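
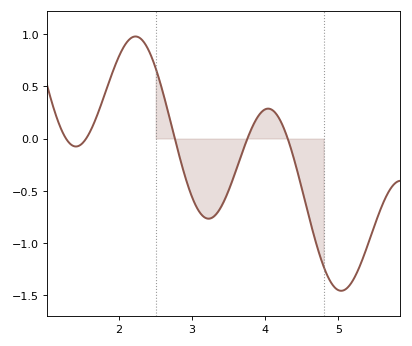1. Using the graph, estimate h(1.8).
0.4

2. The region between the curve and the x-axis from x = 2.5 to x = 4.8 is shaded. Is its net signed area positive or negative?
negative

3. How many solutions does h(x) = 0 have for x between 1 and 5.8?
5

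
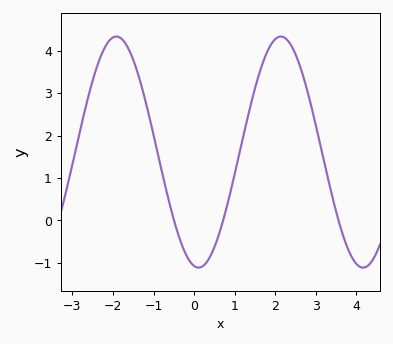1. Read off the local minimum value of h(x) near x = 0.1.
-1.1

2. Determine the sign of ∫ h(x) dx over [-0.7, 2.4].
positive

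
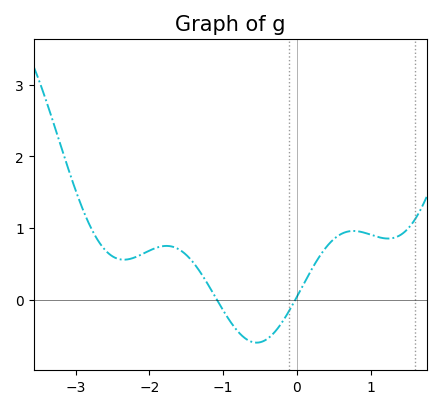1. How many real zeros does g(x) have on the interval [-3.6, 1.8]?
2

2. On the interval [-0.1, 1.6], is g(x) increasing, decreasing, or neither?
neither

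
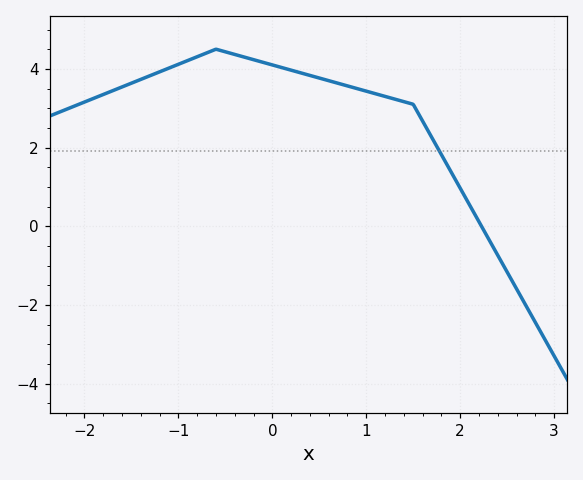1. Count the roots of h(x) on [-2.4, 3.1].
1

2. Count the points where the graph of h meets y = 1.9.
1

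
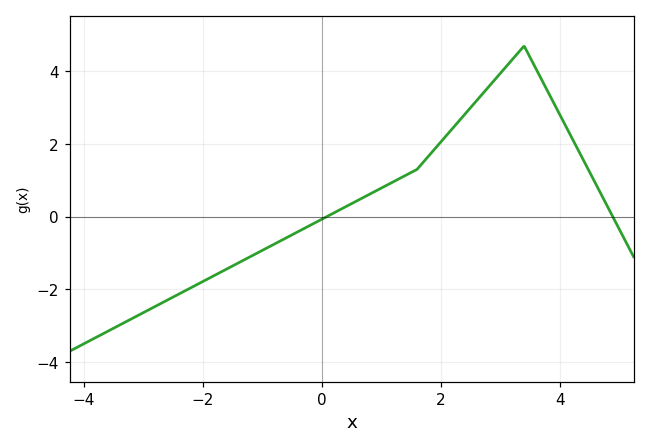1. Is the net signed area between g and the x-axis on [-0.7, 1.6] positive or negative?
positive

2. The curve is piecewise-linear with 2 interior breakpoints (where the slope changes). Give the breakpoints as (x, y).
(1.6, 1.3); (3.4, 4.7)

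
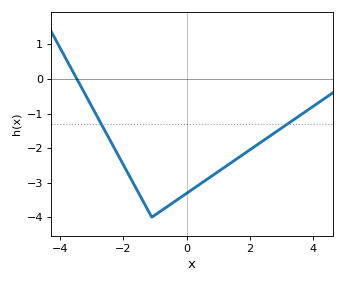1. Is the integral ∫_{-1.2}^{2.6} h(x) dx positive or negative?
negative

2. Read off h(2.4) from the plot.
-1.8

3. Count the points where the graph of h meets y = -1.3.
2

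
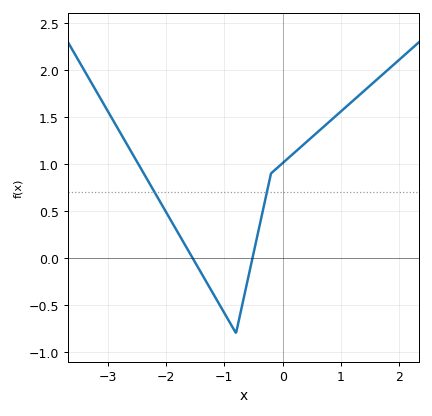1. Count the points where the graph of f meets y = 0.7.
2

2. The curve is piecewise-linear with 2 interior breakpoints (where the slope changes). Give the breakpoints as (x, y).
(-0.8, -0.8); (-0.2, 0.9)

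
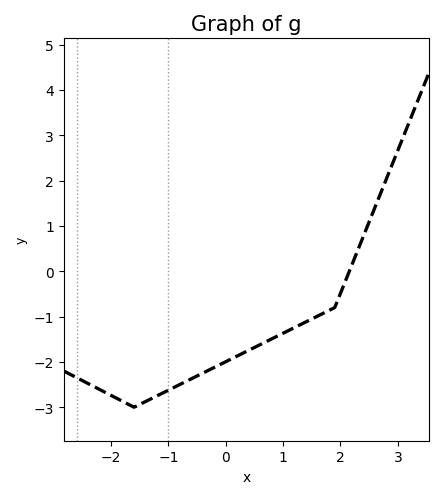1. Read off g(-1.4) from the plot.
-2.87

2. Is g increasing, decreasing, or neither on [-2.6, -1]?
neither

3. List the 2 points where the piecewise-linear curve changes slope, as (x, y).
(-1.6, -3); (1.9, -0.8)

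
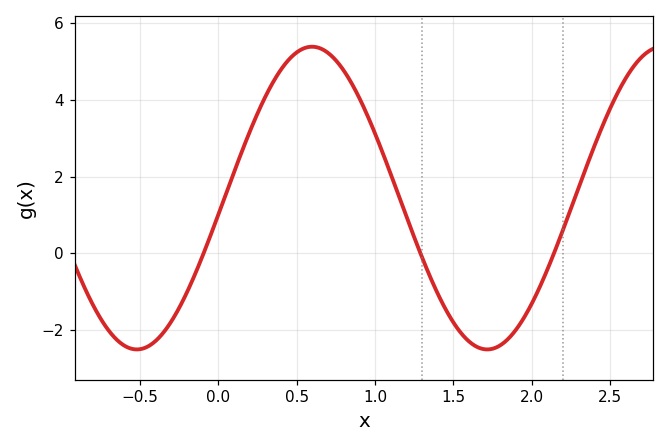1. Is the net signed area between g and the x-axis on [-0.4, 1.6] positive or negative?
positive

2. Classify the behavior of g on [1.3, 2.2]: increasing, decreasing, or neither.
neither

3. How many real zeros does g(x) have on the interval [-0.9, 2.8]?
3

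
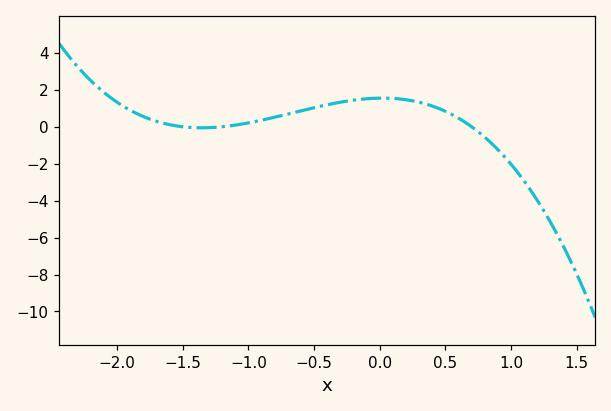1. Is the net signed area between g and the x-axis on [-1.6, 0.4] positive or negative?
positive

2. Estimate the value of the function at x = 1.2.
-4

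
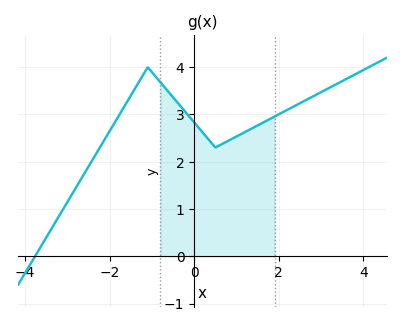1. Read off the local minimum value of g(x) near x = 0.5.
2.3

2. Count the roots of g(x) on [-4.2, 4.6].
1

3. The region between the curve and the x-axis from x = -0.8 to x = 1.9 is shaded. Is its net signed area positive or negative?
positive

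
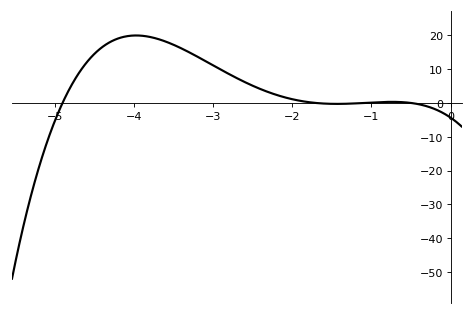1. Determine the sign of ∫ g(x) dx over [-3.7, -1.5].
positive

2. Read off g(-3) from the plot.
11.1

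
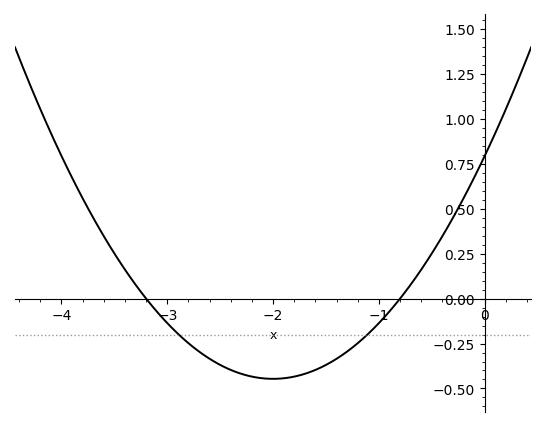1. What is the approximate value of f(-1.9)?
-0.45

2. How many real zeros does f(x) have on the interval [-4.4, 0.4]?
2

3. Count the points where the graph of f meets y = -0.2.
2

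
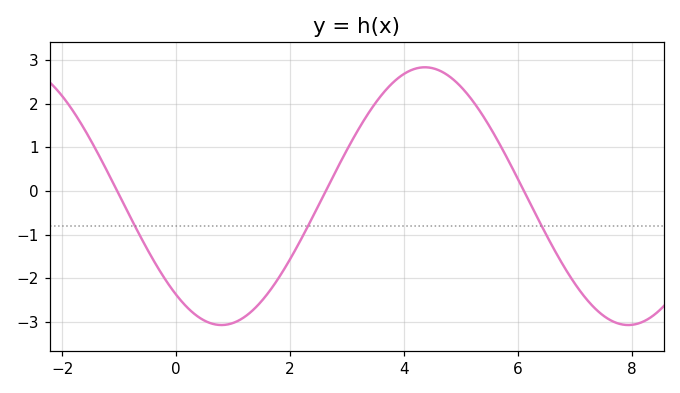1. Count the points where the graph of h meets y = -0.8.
3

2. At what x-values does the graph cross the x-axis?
-1, 2.6, 6.2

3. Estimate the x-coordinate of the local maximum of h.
4.4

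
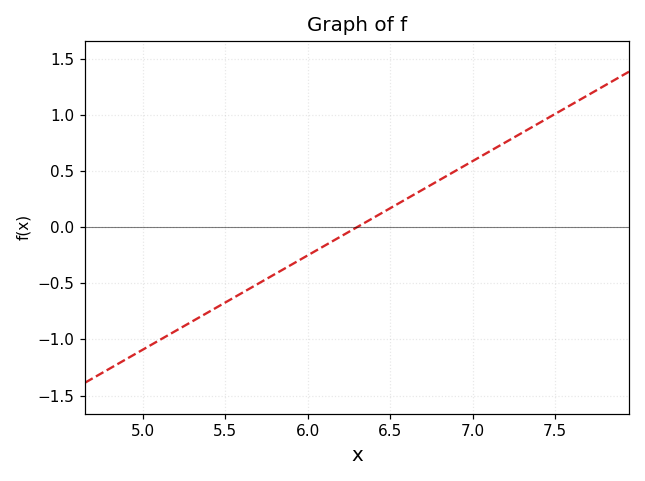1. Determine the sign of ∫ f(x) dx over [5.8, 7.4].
positive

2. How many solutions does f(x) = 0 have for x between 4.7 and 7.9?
1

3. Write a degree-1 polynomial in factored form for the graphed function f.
y = 0.84(x - 6.3)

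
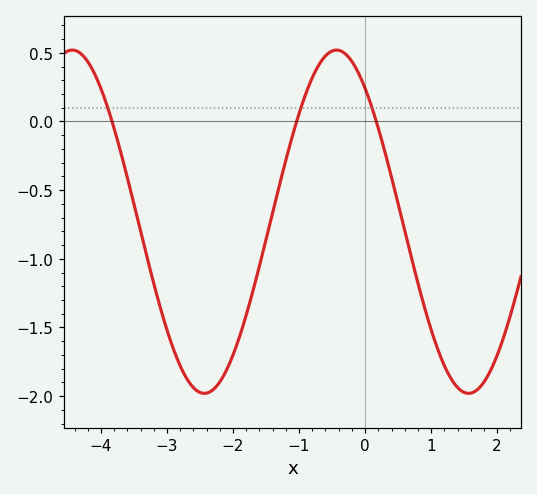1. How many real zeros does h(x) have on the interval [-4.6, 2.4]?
3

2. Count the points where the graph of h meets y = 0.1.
3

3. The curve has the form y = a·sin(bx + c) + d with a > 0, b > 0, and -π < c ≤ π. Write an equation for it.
y = 1.25sin(1.6x + 2.3) - 0.73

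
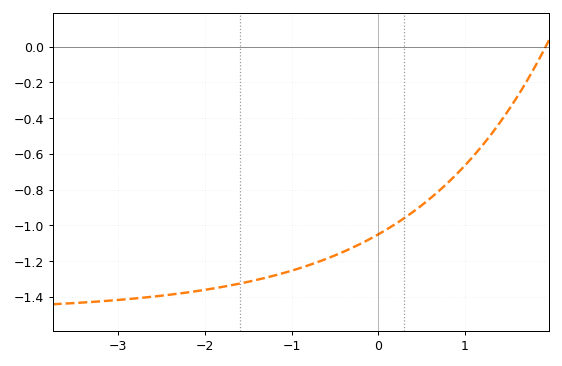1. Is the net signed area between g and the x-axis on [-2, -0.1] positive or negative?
negative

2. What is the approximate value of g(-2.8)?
-1.41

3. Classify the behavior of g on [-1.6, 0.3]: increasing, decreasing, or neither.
increasing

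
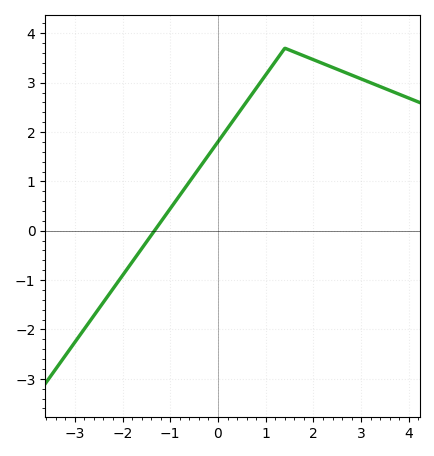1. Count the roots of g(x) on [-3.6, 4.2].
1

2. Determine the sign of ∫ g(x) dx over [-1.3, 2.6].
positive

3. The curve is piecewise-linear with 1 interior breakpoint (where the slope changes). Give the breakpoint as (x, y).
(1.4, 3.7)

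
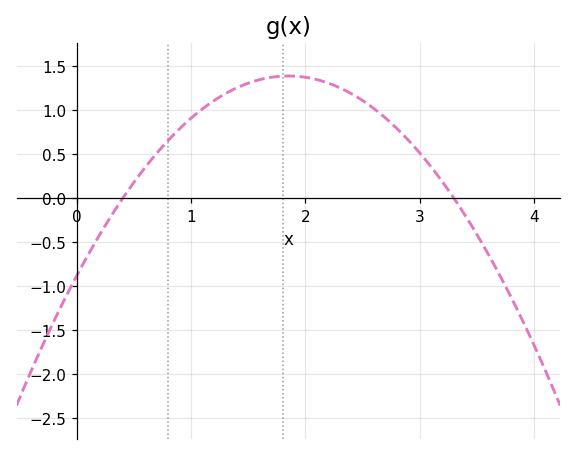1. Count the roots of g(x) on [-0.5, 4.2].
2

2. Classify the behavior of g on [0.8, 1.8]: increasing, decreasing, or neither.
increasing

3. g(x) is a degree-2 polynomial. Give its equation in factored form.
y = -0.66(x - 0.4)(x - 3.3)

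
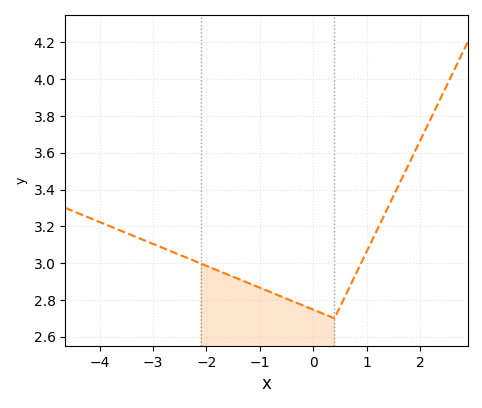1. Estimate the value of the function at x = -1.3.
2.9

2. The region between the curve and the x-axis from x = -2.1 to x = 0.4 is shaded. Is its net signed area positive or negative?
positive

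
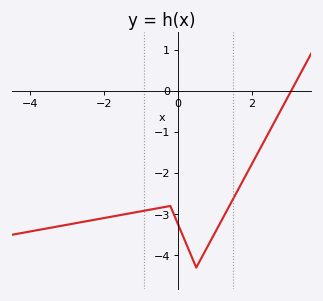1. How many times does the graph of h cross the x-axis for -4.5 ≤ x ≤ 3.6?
1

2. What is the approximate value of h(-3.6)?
-3.4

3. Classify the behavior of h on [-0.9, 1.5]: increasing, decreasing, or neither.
neither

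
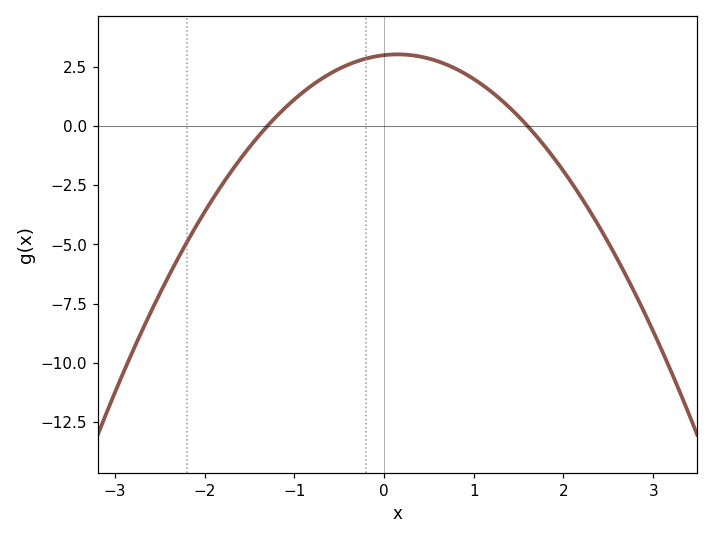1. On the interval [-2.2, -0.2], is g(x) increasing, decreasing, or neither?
increasing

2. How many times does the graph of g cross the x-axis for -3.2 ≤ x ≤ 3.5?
2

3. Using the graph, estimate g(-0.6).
2.22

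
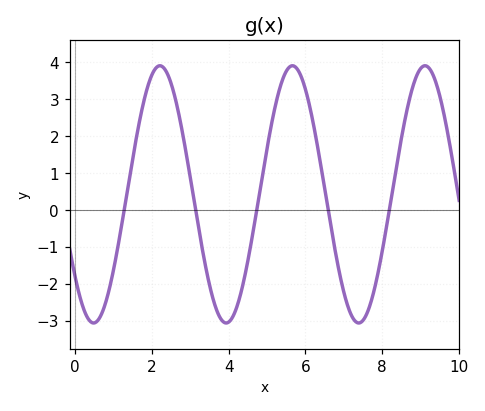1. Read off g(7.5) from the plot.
-3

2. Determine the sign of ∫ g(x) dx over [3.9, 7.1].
positive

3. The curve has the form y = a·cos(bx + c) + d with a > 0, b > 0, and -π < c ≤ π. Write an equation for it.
y = 3.48cos(1.8x + 2.3) + 0.42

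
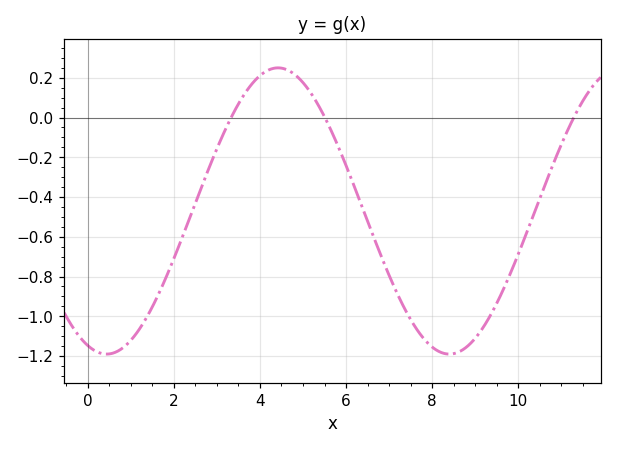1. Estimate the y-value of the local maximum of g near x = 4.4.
0.25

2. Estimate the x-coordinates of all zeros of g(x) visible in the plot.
3.33, 5.51, 11.3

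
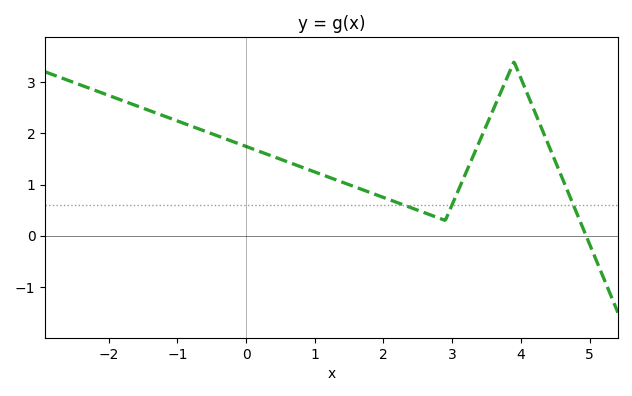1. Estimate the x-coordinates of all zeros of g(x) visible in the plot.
4.95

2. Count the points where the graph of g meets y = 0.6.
3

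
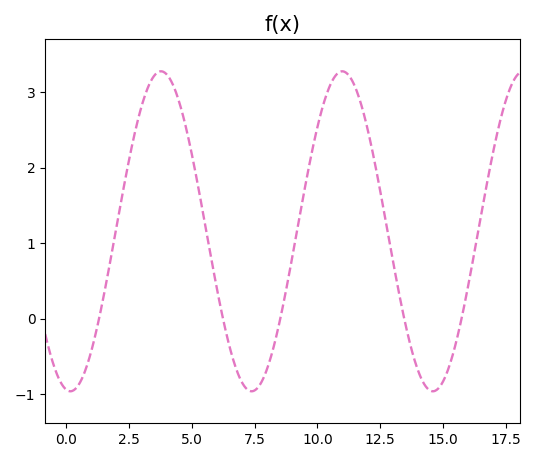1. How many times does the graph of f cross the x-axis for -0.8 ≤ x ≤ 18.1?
5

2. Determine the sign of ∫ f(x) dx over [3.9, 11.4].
positive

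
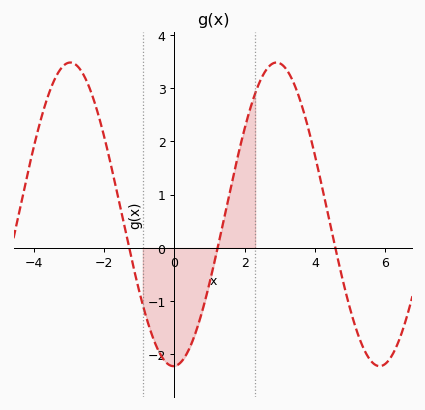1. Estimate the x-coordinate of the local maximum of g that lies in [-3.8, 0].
-3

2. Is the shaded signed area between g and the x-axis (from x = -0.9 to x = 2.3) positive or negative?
negative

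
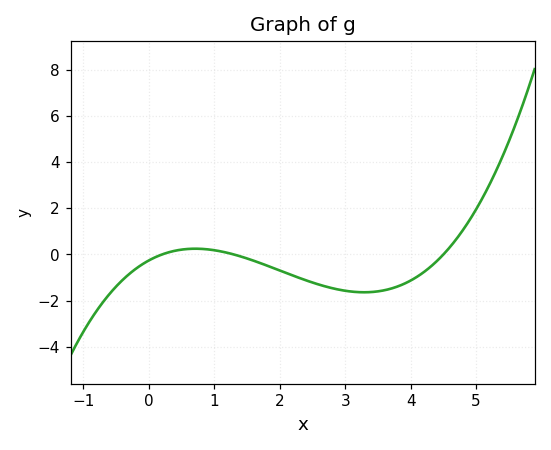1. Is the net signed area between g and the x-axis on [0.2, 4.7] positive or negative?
negative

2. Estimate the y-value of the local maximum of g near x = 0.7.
0.2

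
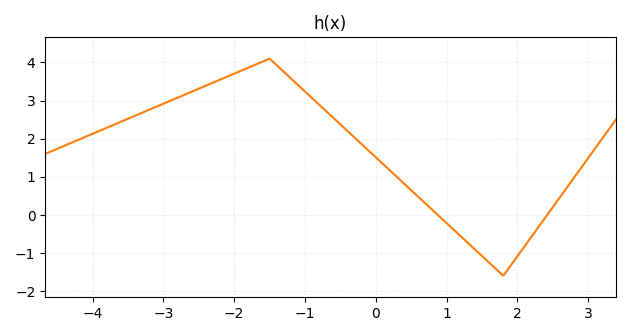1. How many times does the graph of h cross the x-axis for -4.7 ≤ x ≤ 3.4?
2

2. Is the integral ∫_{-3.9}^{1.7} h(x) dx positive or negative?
positive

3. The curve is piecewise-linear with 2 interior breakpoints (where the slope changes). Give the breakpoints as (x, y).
(-1.5, 4.1); (1.8, -1.6)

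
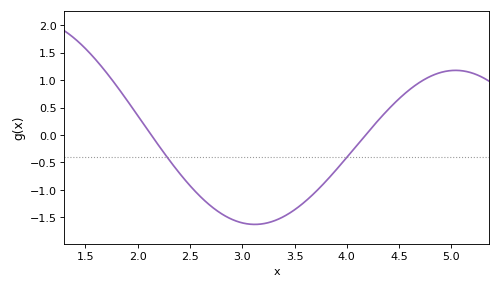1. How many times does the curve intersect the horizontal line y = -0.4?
2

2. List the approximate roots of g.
2.13, 4.18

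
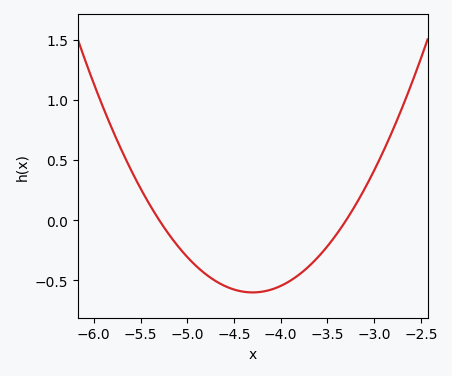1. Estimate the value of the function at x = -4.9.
-0.4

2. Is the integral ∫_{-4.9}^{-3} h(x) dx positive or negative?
negative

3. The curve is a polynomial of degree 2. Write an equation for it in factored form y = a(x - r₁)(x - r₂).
y = 0.6(x + 5.3)(x + 3.3)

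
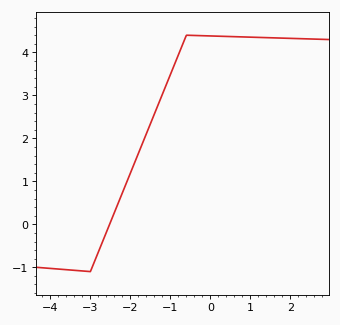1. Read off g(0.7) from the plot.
4.36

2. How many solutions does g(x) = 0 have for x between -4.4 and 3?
1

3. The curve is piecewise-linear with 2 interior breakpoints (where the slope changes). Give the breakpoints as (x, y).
(-3, -1.1); (-0.6, 4.4)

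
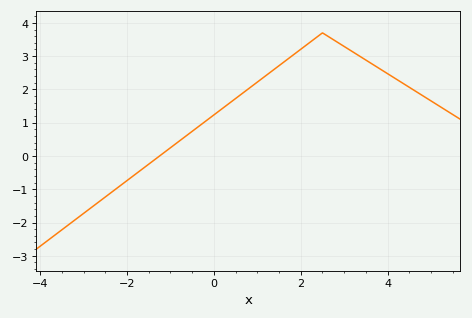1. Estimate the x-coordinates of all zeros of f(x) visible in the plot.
-1.25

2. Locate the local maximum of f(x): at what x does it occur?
2.5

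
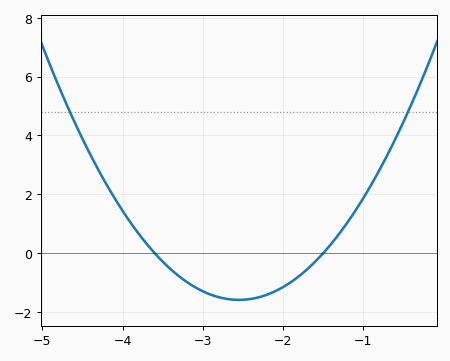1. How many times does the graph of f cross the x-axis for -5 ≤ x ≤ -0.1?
2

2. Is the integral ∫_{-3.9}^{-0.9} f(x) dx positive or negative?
negative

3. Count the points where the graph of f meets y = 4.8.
2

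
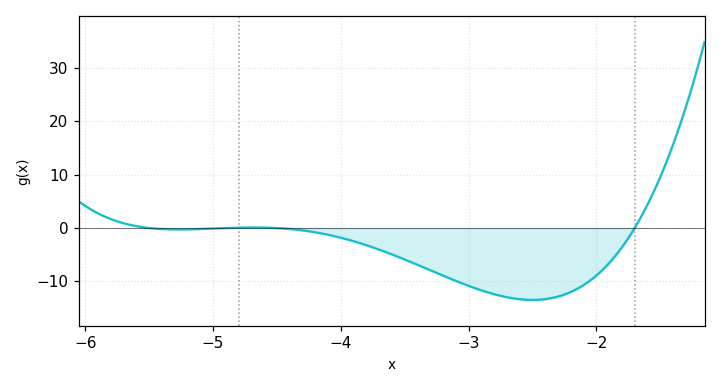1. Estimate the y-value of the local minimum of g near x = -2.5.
-13.5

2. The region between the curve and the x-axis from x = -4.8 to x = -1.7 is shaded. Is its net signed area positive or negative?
negative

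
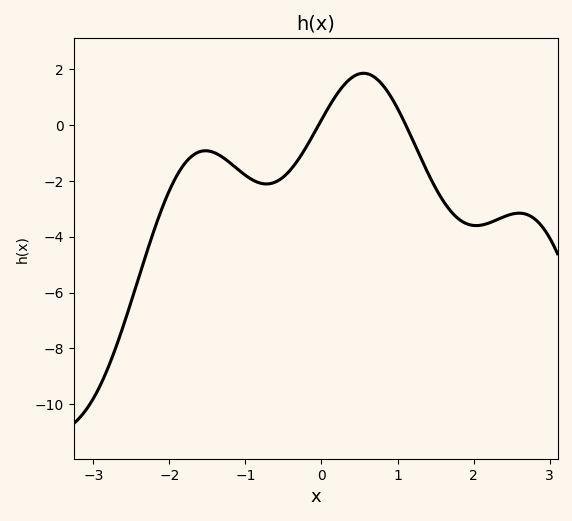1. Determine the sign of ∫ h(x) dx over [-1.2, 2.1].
negative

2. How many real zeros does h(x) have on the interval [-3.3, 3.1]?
2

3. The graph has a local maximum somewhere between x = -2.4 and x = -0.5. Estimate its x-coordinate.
-1.53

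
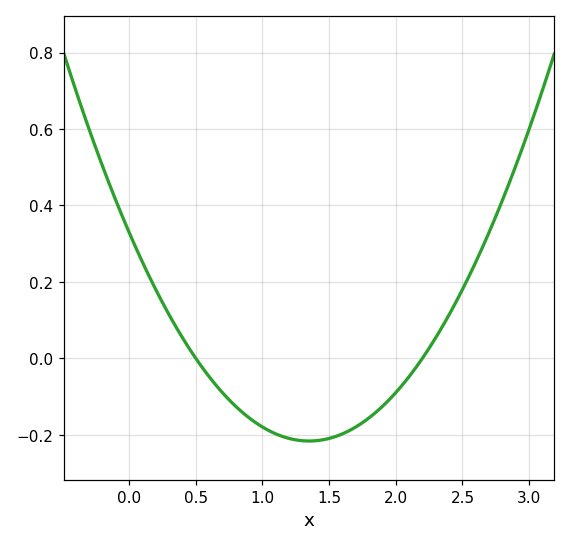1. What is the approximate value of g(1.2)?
-0.2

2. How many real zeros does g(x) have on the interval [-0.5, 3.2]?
2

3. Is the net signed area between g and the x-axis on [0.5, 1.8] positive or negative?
negative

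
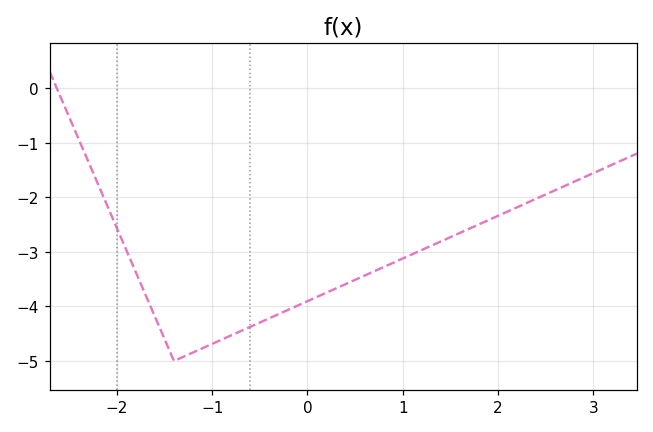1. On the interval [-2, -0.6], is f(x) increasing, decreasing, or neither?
neither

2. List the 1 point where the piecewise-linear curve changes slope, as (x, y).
(-1.4, -5)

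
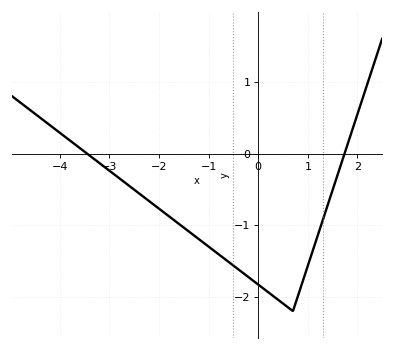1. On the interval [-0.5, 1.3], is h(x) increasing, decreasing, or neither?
neither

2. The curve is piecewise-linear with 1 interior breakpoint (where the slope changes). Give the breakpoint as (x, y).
(0.7, -2.2)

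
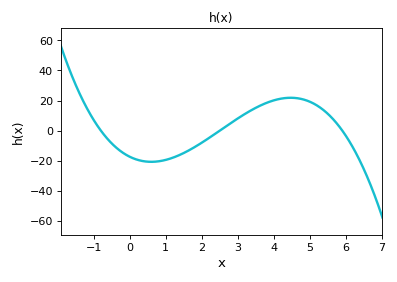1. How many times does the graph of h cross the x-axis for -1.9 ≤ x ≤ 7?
3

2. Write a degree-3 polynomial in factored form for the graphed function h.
y = -1.47(x + 0.8)(x - 2.5)(x - 5.9)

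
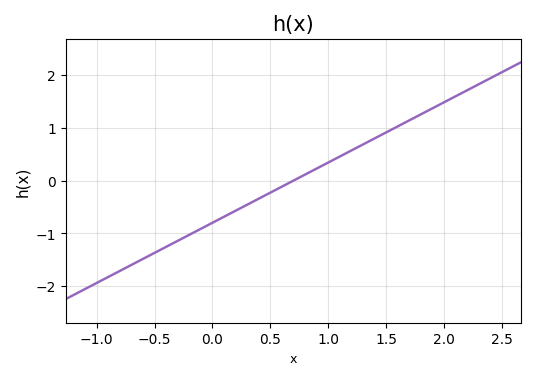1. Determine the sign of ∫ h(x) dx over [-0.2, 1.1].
negative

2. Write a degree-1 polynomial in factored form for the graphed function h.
y = 1.14(x - 0.7)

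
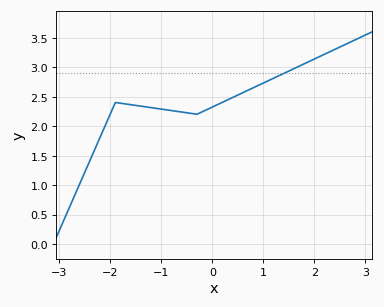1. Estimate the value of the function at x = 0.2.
2.4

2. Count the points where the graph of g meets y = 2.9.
1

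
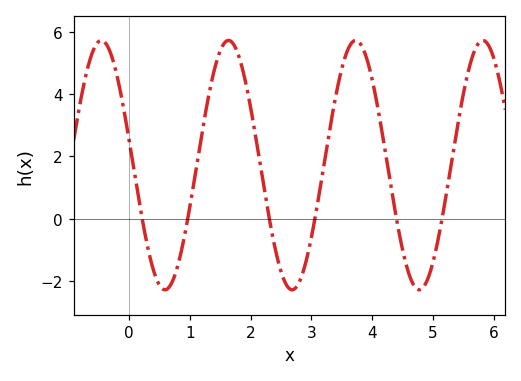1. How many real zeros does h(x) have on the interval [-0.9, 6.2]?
6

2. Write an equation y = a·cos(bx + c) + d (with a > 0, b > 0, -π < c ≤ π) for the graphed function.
y = 4cos(3x + 1.38) + 1.72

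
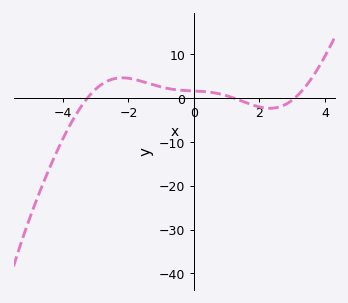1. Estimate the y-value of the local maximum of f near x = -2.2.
4.61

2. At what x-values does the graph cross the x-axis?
-3.25, 1.22, 3.08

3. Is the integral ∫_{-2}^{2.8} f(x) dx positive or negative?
positive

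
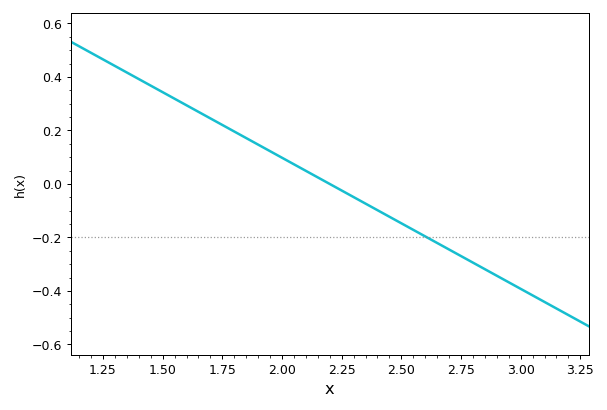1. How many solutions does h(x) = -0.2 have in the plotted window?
1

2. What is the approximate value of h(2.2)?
0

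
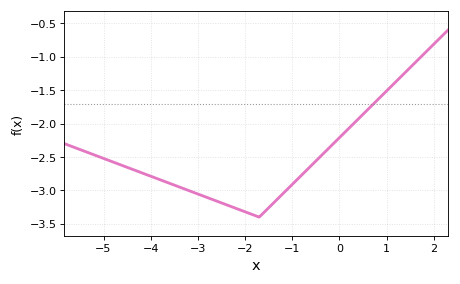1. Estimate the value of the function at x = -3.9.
-2.81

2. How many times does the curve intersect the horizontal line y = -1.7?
1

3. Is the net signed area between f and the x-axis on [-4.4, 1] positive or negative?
negative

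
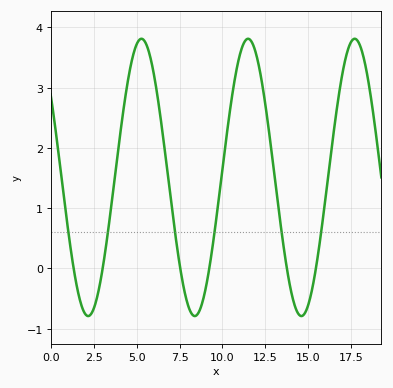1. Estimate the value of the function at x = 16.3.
1.82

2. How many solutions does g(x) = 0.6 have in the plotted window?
6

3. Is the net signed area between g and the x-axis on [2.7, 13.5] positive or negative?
positive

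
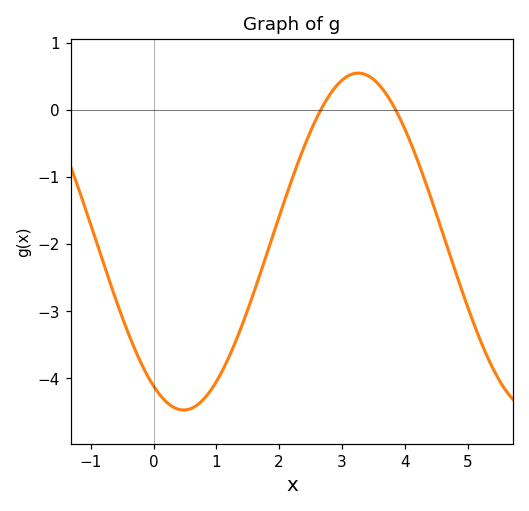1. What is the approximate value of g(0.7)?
-4.4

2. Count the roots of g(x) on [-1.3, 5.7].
2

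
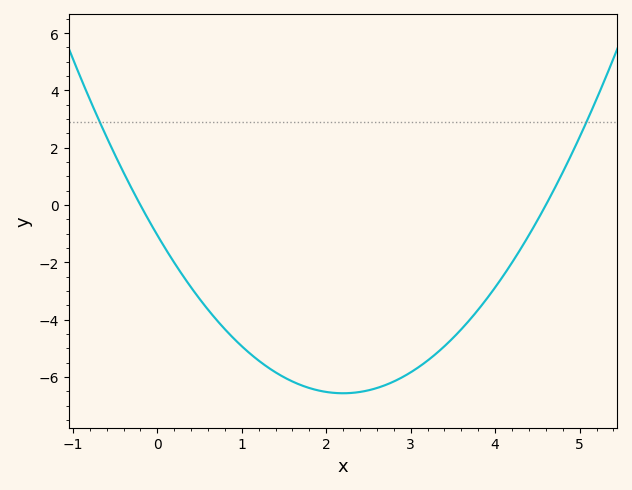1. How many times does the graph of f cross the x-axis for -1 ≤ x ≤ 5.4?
2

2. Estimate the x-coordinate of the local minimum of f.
2.2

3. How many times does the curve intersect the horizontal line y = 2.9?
2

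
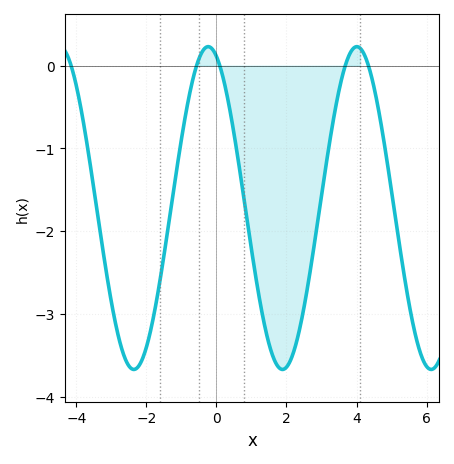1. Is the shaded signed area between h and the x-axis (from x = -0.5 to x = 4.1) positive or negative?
negative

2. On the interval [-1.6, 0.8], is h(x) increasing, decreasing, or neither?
neither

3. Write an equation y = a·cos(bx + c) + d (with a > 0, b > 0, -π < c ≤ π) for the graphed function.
y = 1.95cos(1.5x + 0.35) - 1.72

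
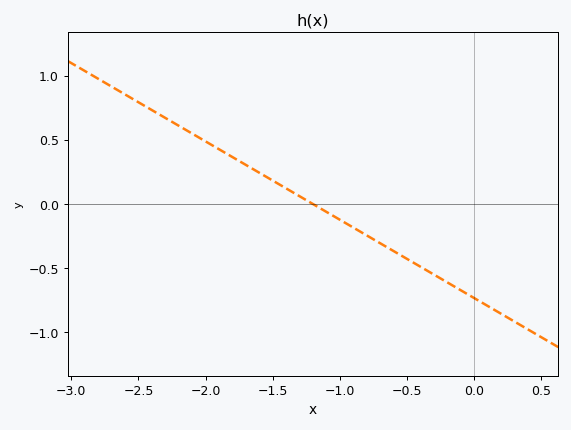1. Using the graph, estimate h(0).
-0.732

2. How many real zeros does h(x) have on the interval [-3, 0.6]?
1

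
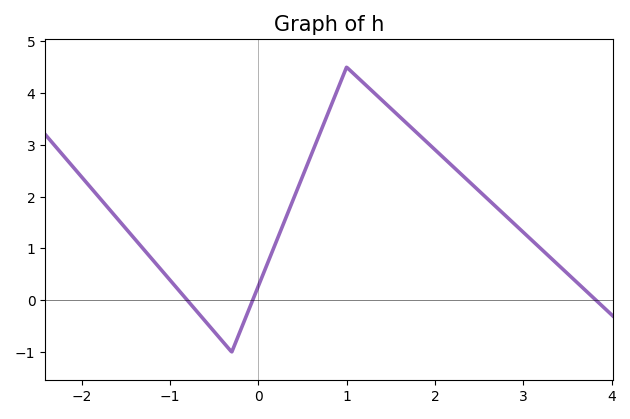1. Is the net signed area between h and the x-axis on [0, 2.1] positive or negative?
positive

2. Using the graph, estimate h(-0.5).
-0.602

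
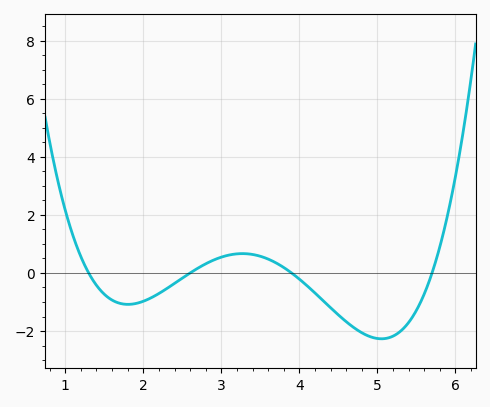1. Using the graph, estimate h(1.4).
-0.426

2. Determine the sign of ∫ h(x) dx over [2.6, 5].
negative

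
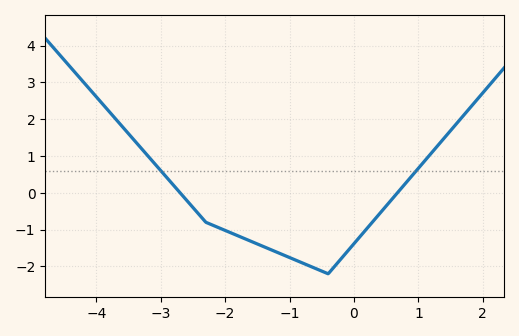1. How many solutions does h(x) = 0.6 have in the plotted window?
2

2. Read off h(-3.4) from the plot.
1.4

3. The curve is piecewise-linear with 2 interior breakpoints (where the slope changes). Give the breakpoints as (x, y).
(-2.3, -0.8); (-0.4, -2.2)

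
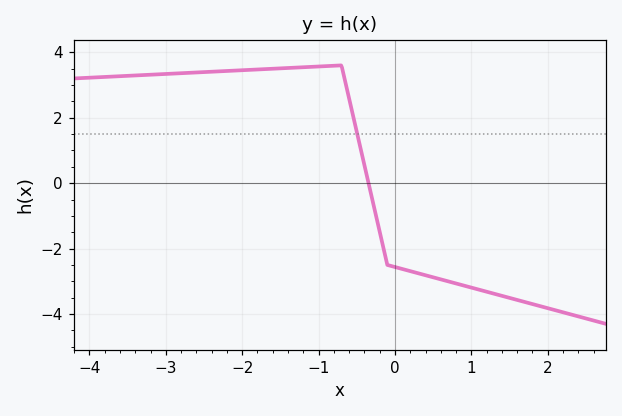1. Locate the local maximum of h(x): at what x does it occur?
-0.7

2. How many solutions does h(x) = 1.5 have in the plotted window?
1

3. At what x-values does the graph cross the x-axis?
-0.3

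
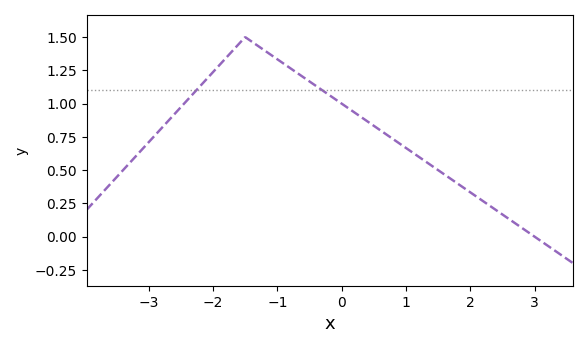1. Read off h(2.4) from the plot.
0.2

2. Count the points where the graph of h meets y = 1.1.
2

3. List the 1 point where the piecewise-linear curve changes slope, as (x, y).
(-1.5, 1.5)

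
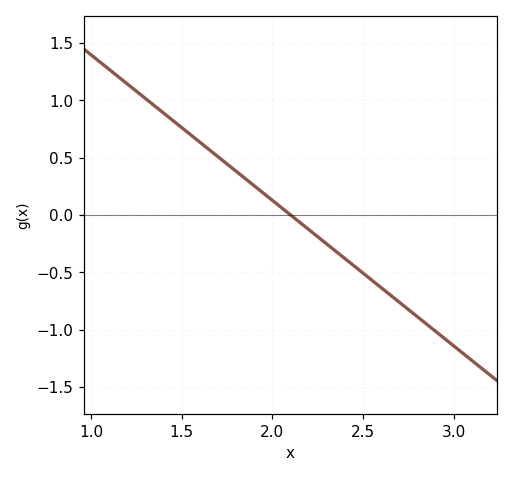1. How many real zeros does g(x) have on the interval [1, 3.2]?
1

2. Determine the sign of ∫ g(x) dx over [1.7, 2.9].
negative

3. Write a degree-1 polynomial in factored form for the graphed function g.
y = -1.27(x - 2.1)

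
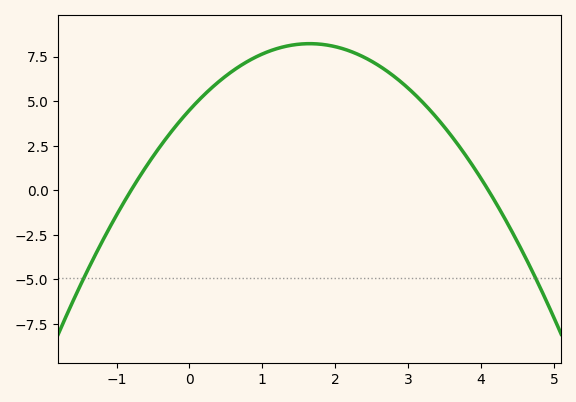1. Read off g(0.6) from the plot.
6.71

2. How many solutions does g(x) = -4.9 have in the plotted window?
2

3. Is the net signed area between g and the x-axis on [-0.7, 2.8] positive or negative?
positive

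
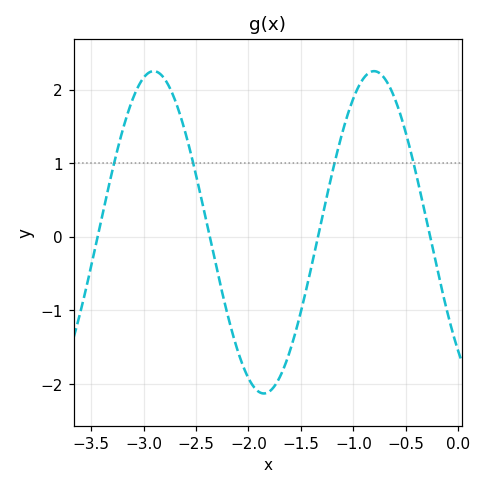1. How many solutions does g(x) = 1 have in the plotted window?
4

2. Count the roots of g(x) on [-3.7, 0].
4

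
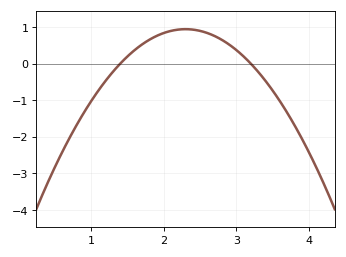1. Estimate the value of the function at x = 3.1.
0.197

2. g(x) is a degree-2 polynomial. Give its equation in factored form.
y = -1.16(x - 1.4)(x - 3.2)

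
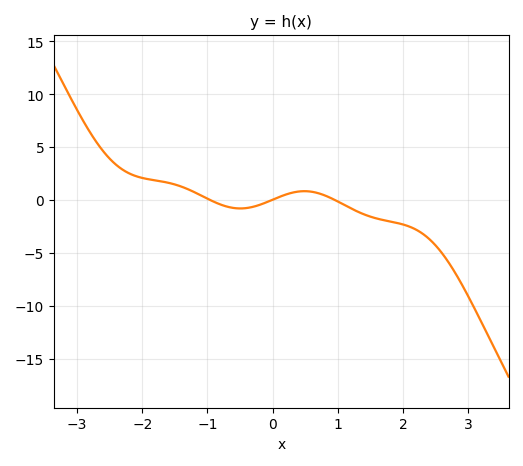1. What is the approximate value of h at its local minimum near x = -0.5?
-1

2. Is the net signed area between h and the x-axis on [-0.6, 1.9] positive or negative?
negative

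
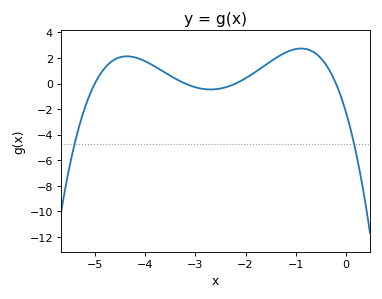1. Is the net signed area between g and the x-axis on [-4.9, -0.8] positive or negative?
positive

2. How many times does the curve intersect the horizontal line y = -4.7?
2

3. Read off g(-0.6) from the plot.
2.4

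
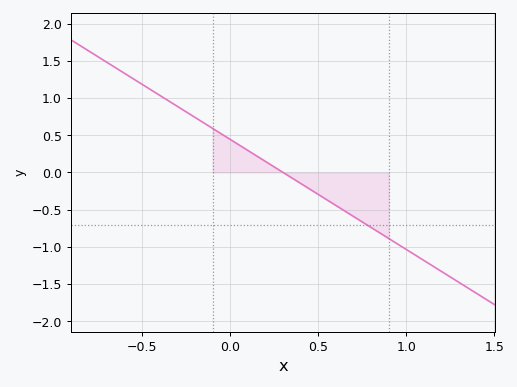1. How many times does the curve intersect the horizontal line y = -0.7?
1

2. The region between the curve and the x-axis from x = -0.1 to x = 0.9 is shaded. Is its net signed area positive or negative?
negative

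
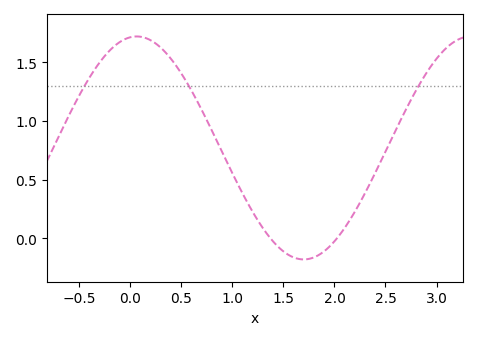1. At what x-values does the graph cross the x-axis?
1.37, 2.02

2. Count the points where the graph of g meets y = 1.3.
3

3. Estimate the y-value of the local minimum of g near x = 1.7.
-0.18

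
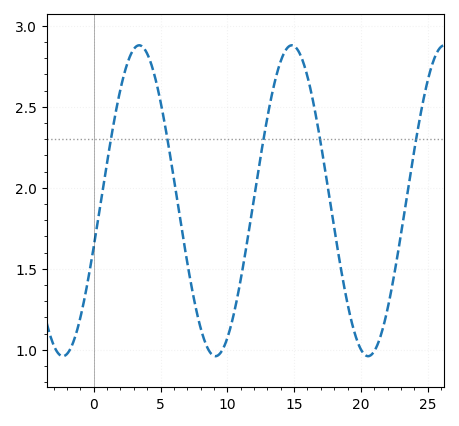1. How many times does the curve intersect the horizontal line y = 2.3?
5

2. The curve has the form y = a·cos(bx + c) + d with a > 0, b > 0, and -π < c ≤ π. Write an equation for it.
y = 0.96cos(0.55x - 1.9) + 1.92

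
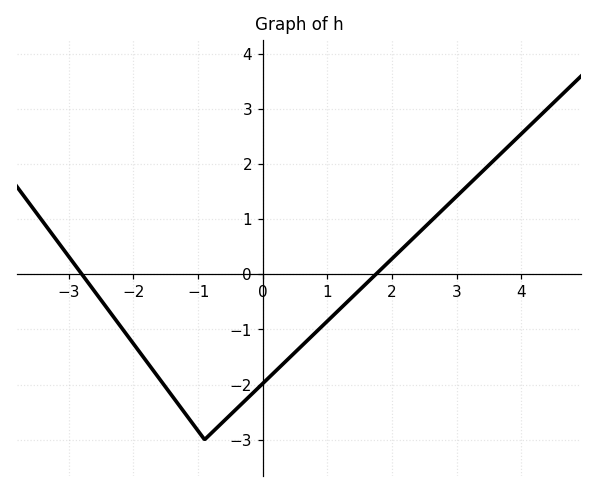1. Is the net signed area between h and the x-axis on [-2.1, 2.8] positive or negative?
negative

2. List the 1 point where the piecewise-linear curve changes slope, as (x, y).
(-0.9, -3)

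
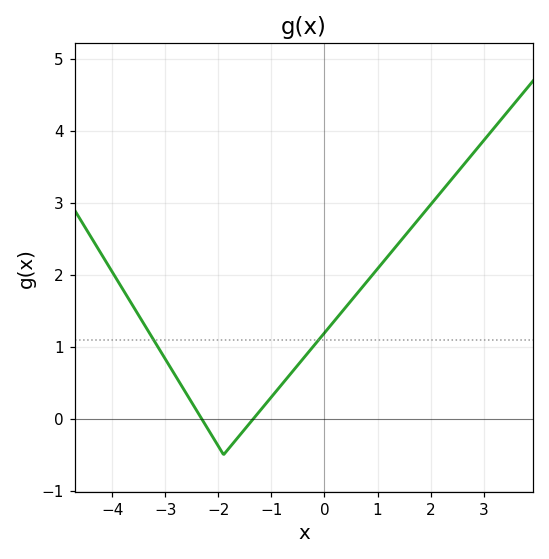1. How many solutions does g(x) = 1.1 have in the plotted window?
2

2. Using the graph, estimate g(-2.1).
-0.3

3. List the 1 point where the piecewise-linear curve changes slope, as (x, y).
(-1.9, -0.5)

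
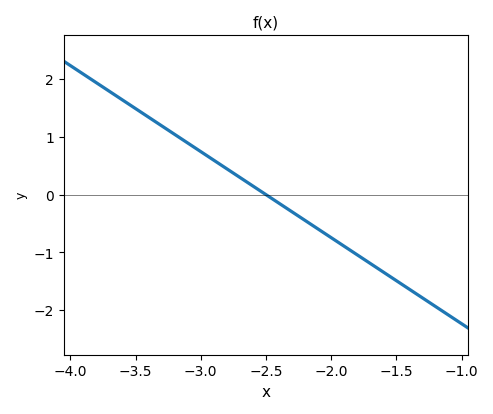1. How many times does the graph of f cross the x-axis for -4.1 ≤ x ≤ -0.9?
1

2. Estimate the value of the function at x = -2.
-0.7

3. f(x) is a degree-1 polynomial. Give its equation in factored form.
y = -1.49(x + 2.5)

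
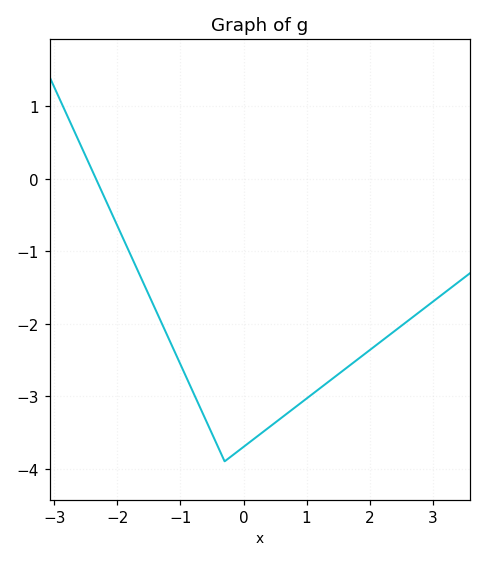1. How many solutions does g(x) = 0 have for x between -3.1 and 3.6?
1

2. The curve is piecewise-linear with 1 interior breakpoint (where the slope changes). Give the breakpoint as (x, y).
(-0.3, -3.9)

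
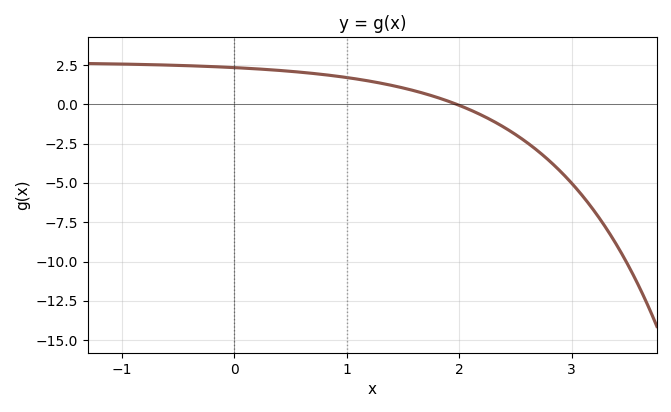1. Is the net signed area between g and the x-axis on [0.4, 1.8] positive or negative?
positive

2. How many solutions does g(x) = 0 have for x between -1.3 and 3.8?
1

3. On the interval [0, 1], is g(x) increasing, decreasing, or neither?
decreasing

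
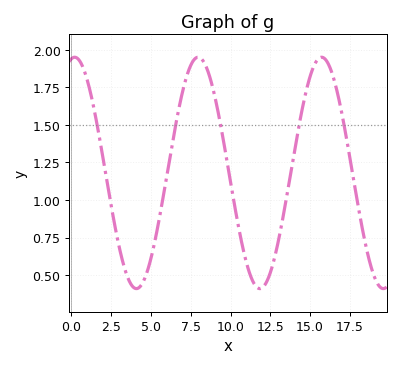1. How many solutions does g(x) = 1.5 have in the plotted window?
5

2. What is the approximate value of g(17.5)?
1.28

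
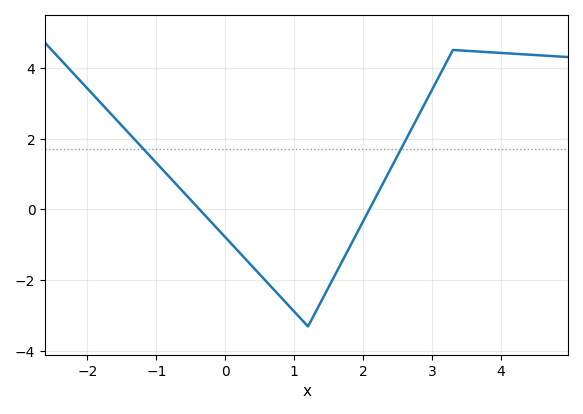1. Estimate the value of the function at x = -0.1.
-0.574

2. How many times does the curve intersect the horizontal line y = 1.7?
2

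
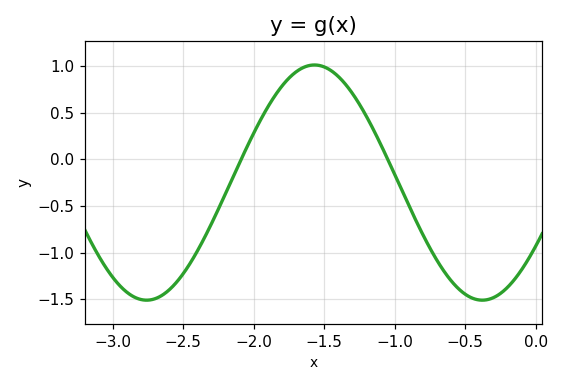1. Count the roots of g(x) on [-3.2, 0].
2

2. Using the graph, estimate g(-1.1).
0.15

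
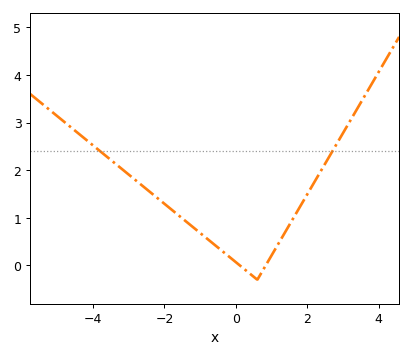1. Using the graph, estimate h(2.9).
2.65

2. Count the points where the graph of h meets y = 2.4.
2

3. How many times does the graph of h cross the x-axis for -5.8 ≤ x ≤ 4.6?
2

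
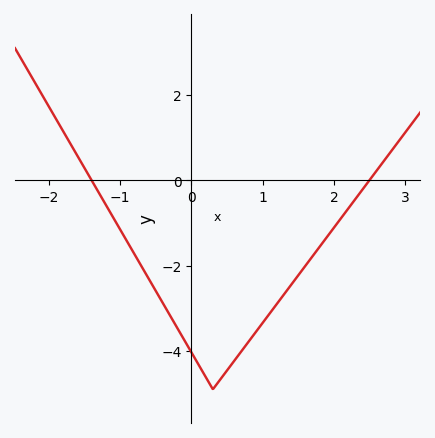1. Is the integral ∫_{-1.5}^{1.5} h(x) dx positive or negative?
negative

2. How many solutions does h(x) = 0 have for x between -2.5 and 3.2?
2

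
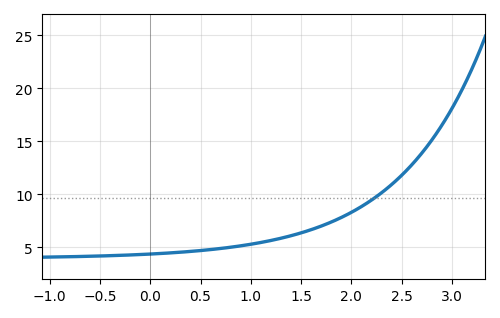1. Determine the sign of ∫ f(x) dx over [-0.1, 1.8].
positive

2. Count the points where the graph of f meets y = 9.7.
1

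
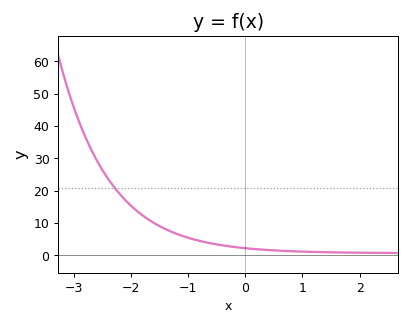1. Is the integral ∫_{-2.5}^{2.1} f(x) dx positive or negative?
positive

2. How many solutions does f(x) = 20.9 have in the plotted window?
1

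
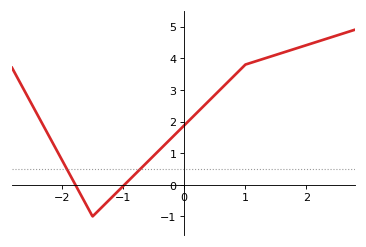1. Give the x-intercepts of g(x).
-1.8, -1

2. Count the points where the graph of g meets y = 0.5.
2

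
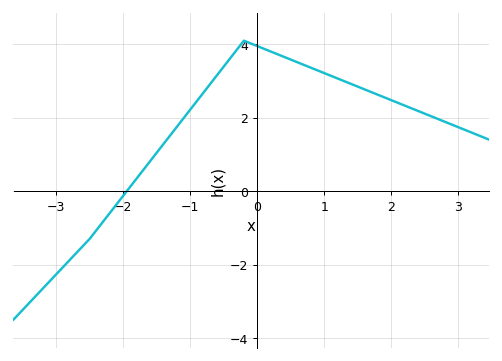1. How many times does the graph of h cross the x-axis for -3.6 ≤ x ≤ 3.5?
1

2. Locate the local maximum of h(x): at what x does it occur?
-0.2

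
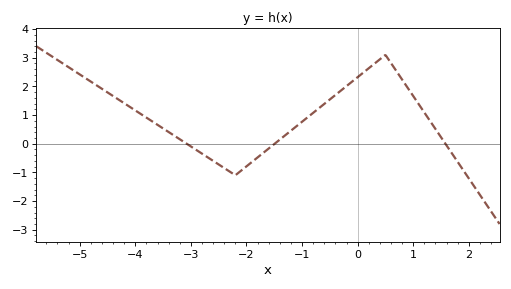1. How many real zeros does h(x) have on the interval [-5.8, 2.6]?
3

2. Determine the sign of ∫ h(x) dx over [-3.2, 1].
positive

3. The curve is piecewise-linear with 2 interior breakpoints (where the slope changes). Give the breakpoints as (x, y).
(-2.2, -1.1); (0.5, 3.1)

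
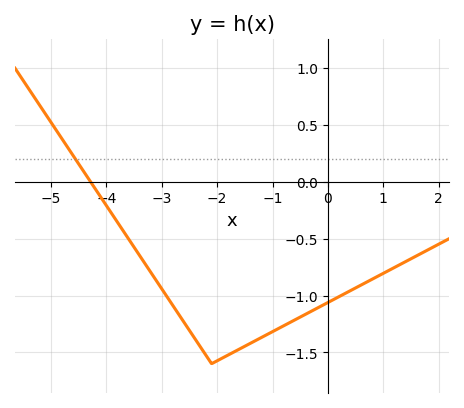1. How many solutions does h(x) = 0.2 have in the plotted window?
1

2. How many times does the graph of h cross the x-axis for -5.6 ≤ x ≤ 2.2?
1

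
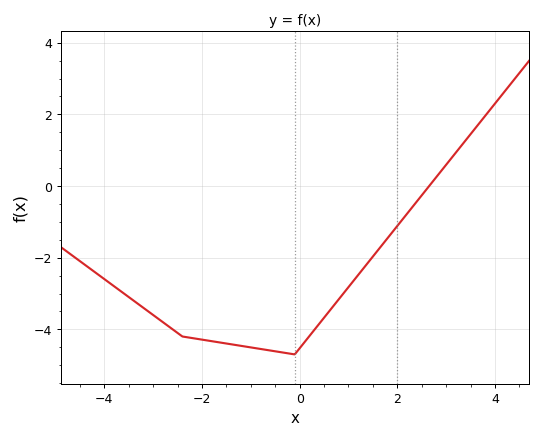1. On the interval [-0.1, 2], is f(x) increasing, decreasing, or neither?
increasing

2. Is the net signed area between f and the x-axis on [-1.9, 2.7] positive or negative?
negative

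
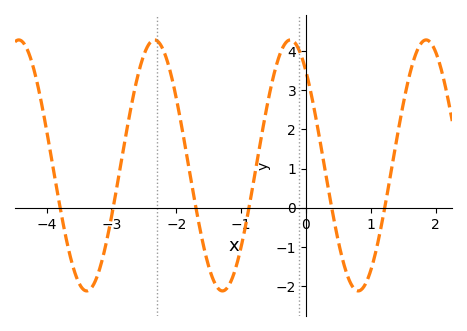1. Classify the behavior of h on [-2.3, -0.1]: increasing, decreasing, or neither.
neither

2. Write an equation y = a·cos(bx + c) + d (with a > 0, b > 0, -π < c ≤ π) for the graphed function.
y = 3.2cos(3x + 0.72) + 1.08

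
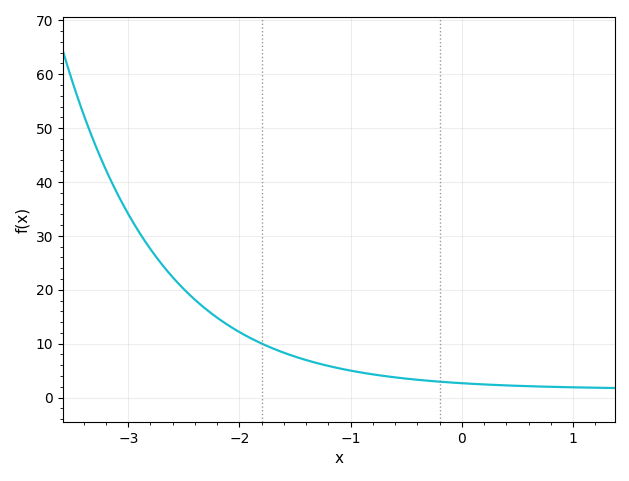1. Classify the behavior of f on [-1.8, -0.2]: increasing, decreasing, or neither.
decreasing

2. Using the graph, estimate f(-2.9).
31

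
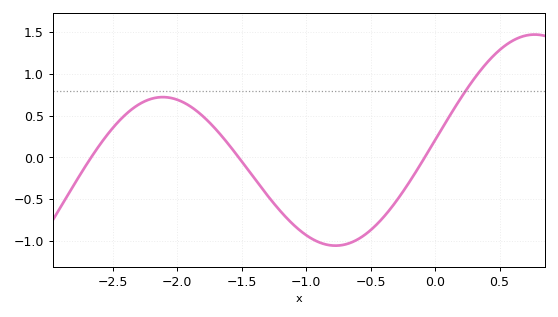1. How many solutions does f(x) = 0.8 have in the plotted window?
1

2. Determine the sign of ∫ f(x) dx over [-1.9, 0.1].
negative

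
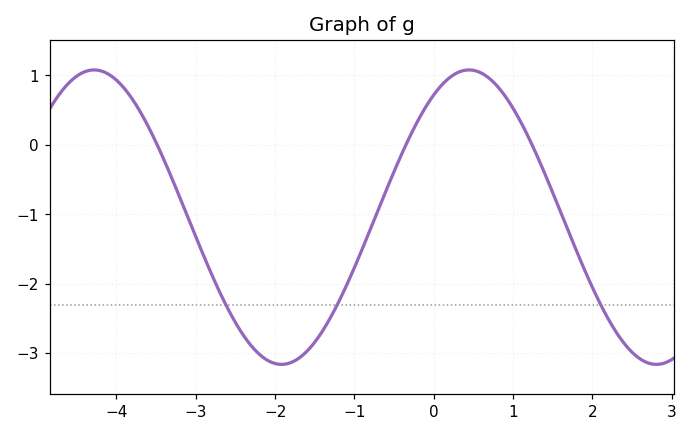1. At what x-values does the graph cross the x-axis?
-3.49, -0.352, 1.24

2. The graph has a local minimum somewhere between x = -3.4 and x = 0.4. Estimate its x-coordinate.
-1.92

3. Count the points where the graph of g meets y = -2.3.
3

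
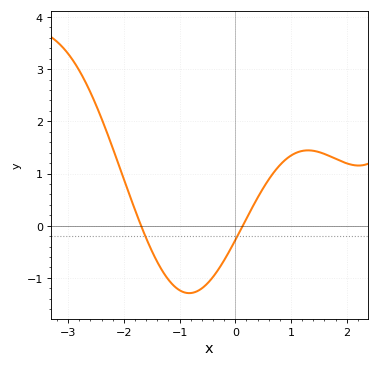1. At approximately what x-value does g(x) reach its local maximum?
1.31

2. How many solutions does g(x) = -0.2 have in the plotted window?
2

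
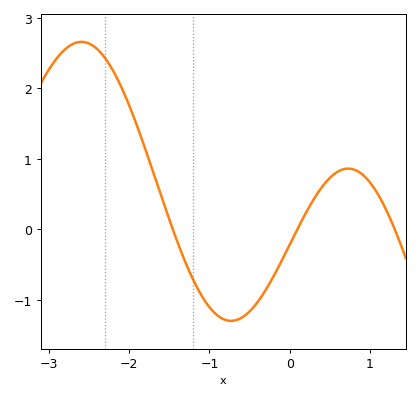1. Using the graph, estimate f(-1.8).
1.1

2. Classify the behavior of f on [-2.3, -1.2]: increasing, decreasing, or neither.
decreasing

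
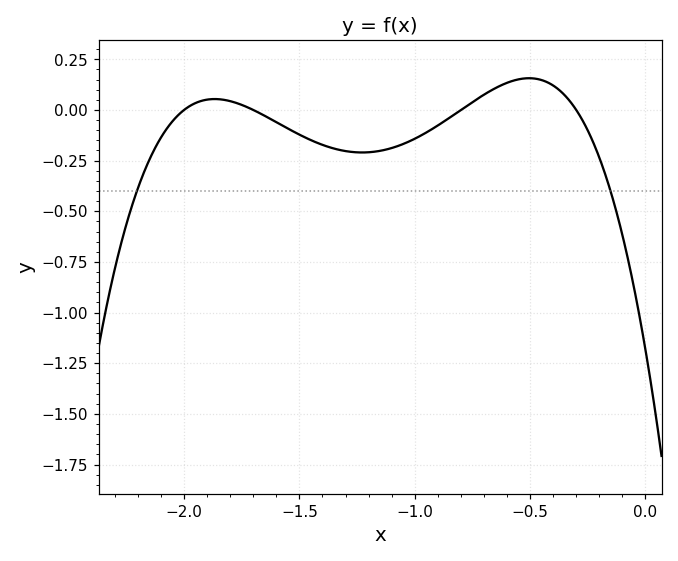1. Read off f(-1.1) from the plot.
-0.188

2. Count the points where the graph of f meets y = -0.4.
2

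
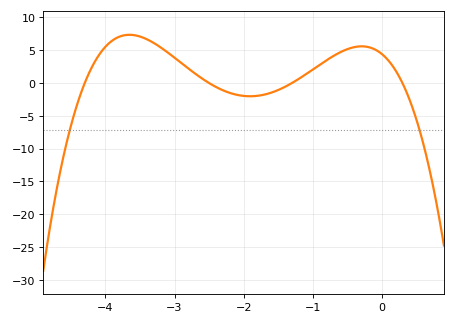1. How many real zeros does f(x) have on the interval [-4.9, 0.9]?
4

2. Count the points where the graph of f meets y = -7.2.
2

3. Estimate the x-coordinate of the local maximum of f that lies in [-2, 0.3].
-0.292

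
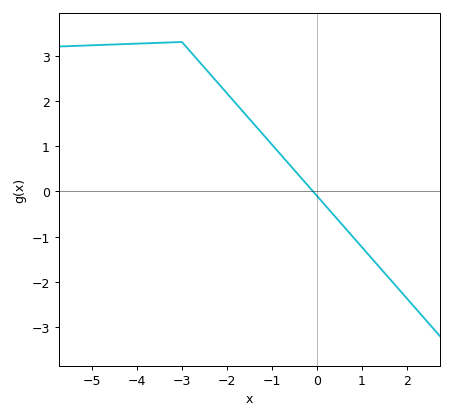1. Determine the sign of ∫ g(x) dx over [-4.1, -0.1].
positive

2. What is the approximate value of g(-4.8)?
3.2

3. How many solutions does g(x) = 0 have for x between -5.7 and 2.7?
1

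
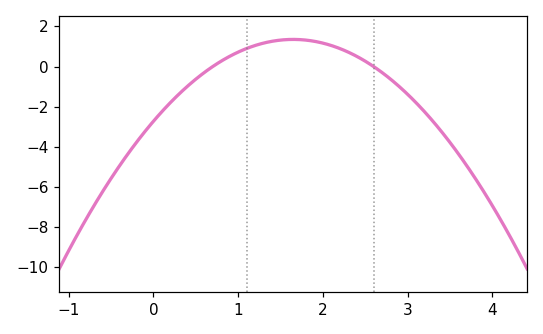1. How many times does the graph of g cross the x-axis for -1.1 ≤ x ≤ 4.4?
2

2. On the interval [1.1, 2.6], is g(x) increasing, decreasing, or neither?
neither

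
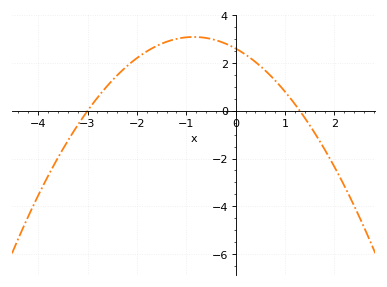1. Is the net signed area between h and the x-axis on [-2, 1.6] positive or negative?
positive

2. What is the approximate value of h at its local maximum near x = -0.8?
3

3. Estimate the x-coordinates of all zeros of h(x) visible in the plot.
-3, 1.3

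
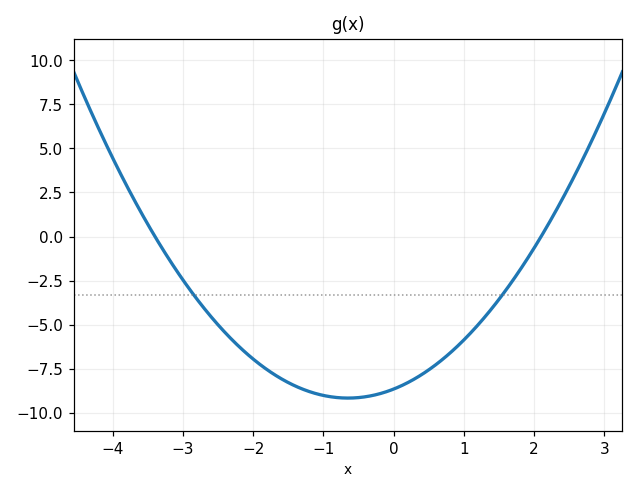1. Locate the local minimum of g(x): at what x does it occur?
-0.65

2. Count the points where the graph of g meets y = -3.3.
2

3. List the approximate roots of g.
-3.4, 2.1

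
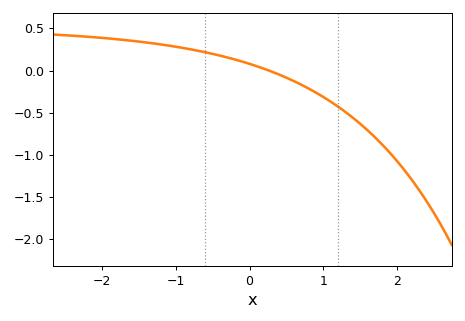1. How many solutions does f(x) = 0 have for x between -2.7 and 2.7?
1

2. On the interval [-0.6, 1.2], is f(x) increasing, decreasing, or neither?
decreasing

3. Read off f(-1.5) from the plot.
0.344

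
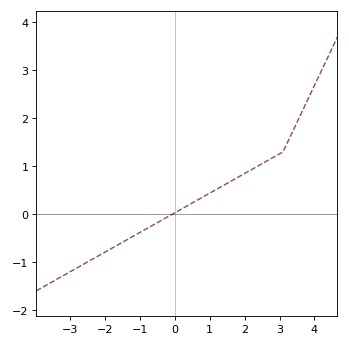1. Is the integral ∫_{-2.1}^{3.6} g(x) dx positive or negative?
positive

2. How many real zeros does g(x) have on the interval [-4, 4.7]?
1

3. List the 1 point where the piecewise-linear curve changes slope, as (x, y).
(3.1, 1.3)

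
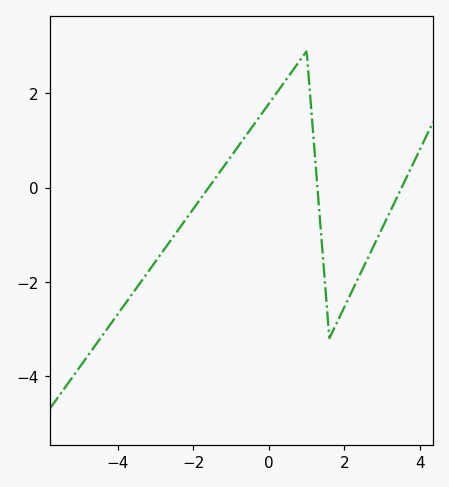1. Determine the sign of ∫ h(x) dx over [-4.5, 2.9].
negative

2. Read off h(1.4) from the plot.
-1.2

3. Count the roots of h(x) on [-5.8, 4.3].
3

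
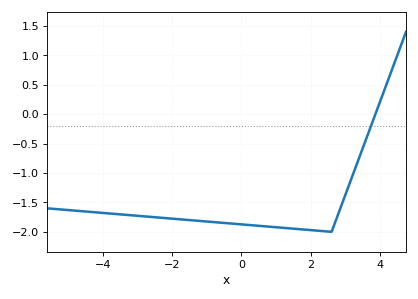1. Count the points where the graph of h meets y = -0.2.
1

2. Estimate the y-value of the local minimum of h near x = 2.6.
-2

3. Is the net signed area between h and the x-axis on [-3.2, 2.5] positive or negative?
negative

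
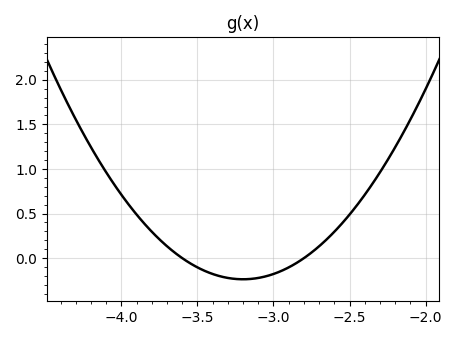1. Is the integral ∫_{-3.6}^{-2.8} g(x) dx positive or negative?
negative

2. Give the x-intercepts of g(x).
-3.6, -2.8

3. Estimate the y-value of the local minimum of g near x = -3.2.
-0.237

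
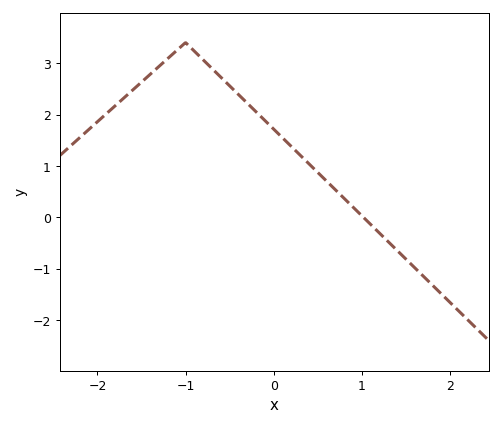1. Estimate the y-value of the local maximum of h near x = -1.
3.4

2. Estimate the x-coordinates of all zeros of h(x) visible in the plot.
1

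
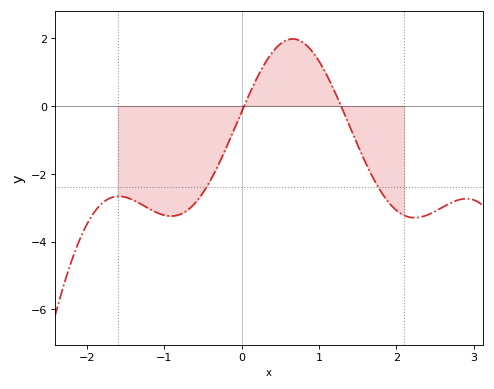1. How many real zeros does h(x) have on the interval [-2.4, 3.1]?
2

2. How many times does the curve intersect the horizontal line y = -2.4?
2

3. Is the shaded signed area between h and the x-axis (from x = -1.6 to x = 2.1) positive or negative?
negative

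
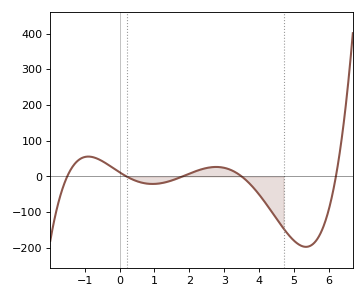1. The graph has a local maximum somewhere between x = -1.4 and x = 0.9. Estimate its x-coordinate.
-0.8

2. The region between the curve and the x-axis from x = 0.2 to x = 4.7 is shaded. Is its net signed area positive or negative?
negative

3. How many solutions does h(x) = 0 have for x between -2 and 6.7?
5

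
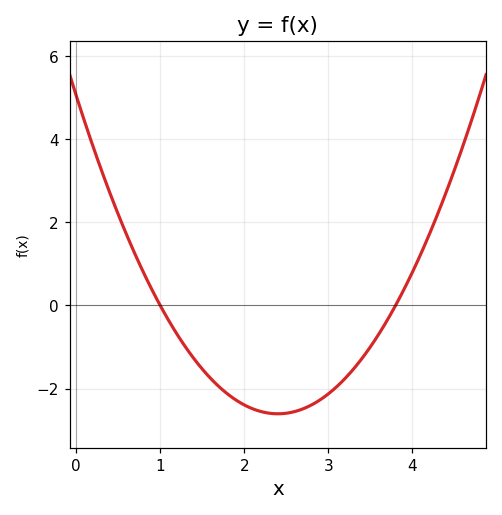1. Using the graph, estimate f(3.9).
0.386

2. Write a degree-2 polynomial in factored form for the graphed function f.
y = 1.33(x - 1)(x - 3.8)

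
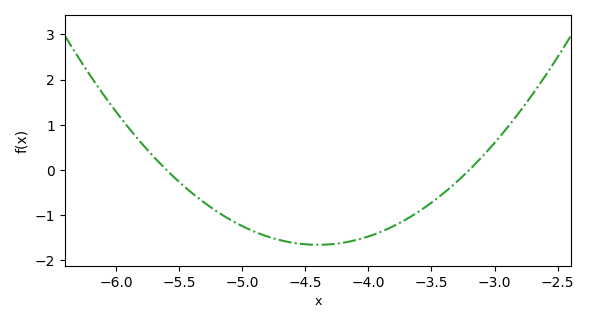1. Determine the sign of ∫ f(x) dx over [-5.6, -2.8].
negative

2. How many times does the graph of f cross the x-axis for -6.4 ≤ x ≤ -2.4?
2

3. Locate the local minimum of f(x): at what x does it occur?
-4.4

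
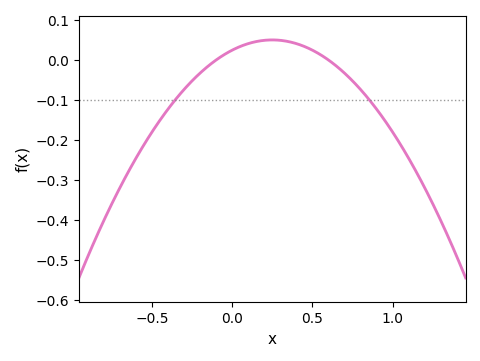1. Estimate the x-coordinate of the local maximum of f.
0.25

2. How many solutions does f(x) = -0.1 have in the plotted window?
2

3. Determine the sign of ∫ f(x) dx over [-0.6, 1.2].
negative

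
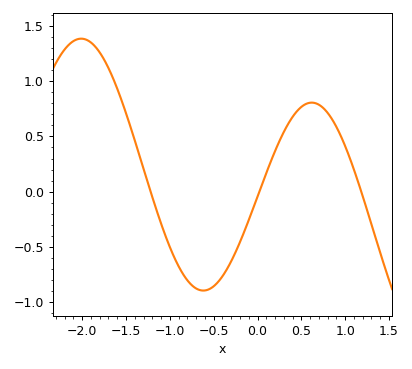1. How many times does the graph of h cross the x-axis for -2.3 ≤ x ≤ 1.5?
3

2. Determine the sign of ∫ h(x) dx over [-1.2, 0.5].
negative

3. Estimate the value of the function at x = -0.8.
-0.801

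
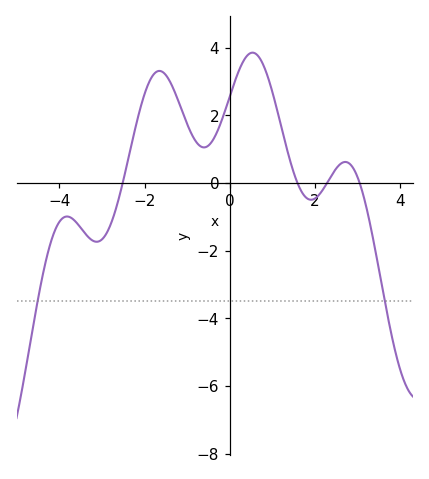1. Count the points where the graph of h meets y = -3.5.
2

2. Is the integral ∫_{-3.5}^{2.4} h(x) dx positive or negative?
positive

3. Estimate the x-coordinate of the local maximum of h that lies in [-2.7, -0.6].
-1.66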